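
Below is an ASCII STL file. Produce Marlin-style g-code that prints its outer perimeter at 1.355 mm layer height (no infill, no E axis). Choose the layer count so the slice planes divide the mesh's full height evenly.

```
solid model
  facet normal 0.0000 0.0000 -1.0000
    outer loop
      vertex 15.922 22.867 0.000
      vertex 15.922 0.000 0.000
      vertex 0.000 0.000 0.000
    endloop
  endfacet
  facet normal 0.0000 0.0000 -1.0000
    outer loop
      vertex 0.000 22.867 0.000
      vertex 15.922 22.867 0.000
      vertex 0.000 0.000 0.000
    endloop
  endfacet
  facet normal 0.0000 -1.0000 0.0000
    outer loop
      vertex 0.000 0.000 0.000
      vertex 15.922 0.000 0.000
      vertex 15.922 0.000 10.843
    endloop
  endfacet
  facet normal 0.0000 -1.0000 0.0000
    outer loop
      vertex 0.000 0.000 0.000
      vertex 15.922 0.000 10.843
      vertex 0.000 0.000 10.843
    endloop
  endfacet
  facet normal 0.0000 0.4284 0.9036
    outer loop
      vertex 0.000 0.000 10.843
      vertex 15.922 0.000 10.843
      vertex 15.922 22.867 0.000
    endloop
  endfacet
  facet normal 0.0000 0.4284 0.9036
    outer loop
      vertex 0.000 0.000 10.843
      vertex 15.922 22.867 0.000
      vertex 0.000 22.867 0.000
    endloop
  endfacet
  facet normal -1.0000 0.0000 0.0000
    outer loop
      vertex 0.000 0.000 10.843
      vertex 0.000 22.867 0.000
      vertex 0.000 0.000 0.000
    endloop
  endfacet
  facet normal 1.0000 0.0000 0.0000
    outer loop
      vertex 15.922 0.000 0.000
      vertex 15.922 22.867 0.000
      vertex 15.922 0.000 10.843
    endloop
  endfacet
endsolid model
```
; perimeter-only toolpath
G21 ; units = mm
G90 ; absolute positioning
G28 ; home
; layer 1
G0 Z1.355
G0 X0.000 Y0.000
G1 X15.922 Y0.000
G1 X15.922 Y20.009
G1 X0.000 Y20.009
G1 X0.000 Y0.000
; layer 2
G0 Z2.711
G0 X0.000 Y0.000
G1 X15.922 Y0.000
G1 X15.922 Y17.150
G1 X0.000 Y17.150
G1 X0.000 Y0.000
; layer 3
G0 Z4.066
G0 X0.000 Y0.000
G1 X15.922 Y0.000
G1 X15.922 Y14.292
G1 X0.000 Y14.292
G1 X0.000 Y0.000
; layer 4
G0 Z5.421
G0 X0.000 Y0.000
G1 X15.922 Y0.000
G1 X15.922 Y11.434
G1 X0.000 Y11.434
G1 X0.000 Y0.000
; layer 5
G0 Z6.777
G0 X0.000 Y0.000
G1 X15.922 Y0.000
G1 X15.922 Y8.575
G1 X0.000 Y8.575
G1 X0.000 Y0.000
; layer 6
G0 Z8.132
G0 X0.000 Y0.000
G1 X15.922 Y0.000
G1 X15.922 Y5.717
G1 X0.000 Y5.717
G1 X0.000 Y0.000
; layer 7
G0 Z9.488
G0 X0.000 Y0.000
G1 X15.922 Y0.000
G1 X15.922 Y2.858
G1 X0.000 Y2.858
G1 X0.000 Y0.000
M2 ; end

The solid is a wedge (ramp): 15.9 × 22.9 mm base, rising to 10.8 mm along the y=0 edge and sloping linearly to z=0 at y=22.9. Slicing at Δz = 1.355 mm — 8 equal slices spanning the solid's height, so layer i sits at z = i·h/8 — gives 7 non-empty perimeters. Each is a 4-segment closed polygon; G0 lifts to the layer z and rapids to the start vertex, then G1 traces the edges. The cross-section shrinks linearly with z (the slice at the apex is degenerate and omitted).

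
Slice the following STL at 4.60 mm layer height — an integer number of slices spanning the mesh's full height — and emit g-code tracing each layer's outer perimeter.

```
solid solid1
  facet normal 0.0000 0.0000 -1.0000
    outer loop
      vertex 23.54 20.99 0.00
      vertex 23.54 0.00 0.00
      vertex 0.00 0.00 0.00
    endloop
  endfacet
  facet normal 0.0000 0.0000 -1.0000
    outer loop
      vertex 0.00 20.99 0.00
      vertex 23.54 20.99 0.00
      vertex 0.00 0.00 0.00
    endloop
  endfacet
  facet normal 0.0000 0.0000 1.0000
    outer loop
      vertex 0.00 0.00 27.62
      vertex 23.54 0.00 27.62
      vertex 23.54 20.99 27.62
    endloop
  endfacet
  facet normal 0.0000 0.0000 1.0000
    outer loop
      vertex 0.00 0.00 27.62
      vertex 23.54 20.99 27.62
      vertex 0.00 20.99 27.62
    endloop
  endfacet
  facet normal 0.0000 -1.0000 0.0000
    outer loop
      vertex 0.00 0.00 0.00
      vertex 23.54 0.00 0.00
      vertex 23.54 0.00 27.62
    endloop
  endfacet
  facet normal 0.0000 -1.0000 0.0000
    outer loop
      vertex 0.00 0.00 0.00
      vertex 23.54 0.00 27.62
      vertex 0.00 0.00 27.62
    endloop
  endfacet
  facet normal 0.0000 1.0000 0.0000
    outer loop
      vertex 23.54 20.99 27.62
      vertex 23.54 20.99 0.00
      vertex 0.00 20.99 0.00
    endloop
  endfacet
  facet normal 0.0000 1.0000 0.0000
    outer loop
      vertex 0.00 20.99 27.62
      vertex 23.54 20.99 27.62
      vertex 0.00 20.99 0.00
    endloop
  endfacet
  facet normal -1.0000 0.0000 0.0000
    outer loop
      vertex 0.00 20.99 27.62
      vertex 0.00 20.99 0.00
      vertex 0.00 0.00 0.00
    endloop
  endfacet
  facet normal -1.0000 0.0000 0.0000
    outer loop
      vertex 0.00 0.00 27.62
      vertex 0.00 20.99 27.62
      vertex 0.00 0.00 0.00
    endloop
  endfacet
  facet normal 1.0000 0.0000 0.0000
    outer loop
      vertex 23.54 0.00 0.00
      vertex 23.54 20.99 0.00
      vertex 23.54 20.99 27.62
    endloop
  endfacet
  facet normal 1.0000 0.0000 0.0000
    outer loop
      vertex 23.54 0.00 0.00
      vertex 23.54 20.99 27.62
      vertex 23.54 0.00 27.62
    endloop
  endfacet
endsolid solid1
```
; perimeter-only toolpath
G21 ; units = mm
G90 ; absolute positioning
G28 ; home
; layer 1
G0 Z4.60
G0 X0.00 Y0.00
G1 X23.54 Y0.00
G1 X23.54 Y20.99
G1 X0.00 Y20.99
G1 X0.00 Y0.00
; layer 2
G0 Z9.21
G0 X0.00 Y0.00
G1 X23.54 Y0.00
G1 X23.54 Y20.99
G1 X0.00 Y20.99
G1 X0.00 Y0.00
; layer 3
G0 Z13.81
G0 X0.00 Y0.00
G1 X23.54 Y0.00
G1 X23.54 Y20.99
G1 X0.00 Y20.99
G1 X0.00 Y0.00
; layer 4
G0 Z18.41
G0 X0.00 Y0.00
G1 X23.54 Y0.00
G1 X23.54 Y20.99
G1 X0.00 Y20.99
G1 X0.00 Y0.00
; layer 5
G0 Z23.02
G0 X0.00 Y0.00
G1 X23.54 Y0.00
G1 X23.54 Y20.99
G1 X0.00 Y20.99
G1 X0.00 Y0.00
; layer 6
G0 Z27.62
G0 X0.00 Y0.00
G1 X23.54 Y0.00
G1 X23.54 Y20.99
G1 X0.00 Y20.99
G1 X0.00 Y0.00
M2 ; end

The solid is a rectangular box, roughly 23.5 × 21 mm footprint and 27.6 mm tall. Slicing at Δz = 4.60 mm — 6 equal slices spanning the solid's height, so layer i sits at z = i·h/6 — gives 6 non-empty perimeters. Each is a 4-segment closed polygon; G0 lifts to the layer z and rapids to the start vertex, then G1 traces the edges.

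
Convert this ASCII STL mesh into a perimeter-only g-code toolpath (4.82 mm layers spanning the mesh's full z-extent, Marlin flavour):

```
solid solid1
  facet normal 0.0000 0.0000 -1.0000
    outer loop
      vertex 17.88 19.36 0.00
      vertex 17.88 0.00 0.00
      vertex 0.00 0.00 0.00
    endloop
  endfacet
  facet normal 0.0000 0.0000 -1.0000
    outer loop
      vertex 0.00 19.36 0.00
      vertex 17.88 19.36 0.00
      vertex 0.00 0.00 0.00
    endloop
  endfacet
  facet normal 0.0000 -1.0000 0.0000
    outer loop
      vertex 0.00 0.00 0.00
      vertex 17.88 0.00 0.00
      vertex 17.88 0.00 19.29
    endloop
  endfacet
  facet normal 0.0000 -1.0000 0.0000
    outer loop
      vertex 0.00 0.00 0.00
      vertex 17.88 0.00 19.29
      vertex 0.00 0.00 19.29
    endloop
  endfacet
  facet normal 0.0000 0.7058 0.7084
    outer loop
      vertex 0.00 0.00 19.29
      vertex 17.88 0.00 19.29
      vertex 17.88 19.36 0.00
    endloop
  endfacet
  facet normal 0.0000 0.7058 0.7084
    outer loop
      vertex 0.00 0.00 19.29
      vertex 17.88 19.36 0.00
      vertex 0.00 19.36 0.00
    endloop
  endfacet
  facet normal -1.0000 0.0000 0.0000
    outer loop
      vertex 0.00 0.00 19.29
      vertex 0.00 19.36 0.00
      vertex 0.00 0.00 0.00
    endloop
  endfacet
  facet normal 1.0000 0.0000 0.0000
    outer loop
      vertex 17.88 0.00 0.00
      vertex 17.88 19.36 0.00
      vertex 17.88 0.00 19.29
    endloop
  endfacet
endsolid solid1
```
; perimeter-only toolpath
G21 ; units = mm
G90 ; absolute positioning
G28 ; home
; layer 1
G0 Z4.82
G0 X0.00 Y0.00
G1 X17.88 Y0.00
G1 X17.88 Y14.52
G1 X0.00 Y14.52
G1 X0.00 Y0.00
; layer 2
G0 Z9.64
G0 X0.00 Y0.00
G1 X17.88 Y0.00
G1 X17.88 Y9.68
G1 X0.00 Y9.68
G1 X0.00 Y0.00
; layer 3
G0 Z14.47
G0 X0.00 Y0.00
G1 X17.88 Y0.00
G1 X17.88 Y4.84
G1 X0.00 Y4.84
G1 X0.00 Y0.00
M2 ; end

The solid is a wedge (ramp): 17.9 × 19.4 mm base, rising to 19.3 mm along the y=0 edge and sloping linearly to z=0 at y=19.4. Slicing at Δz = 4.82 mm — 4 equal slices spanning the solid's height, so layer i sits at z = i·h/4 — gives 3 non-empty perimeters. Each is a 4-segment closed polygon; G0 lifts to the layer z and rapids to the start vertex, then G1 traces the edges. The cross-section shrinks linearly with z (the slice at the apex is degenerate and omitted).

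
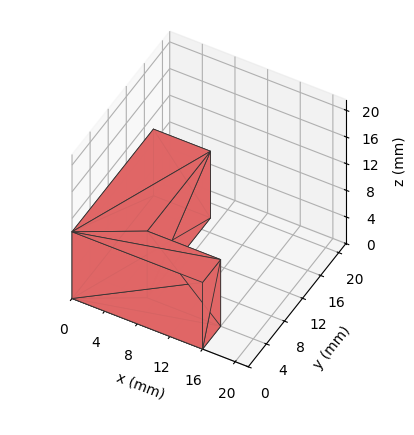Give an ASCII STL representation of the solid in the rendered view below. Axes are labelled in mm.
Reading the render: the shape is an L-shaped prism: outer 16 × 18 mm, arm thicknesses ≈ 4 mm (horizontal) and 7 mm (vertical), extruded 10 mm in z (dimensions read to the nearest mm from the axis ticks). For the STL, each face is triangulated and given an outward normal.

solid part
  facet normal 0.0000 0.0000 -1.0000
    outer loop
      vertex 16.0 4.0 0.0
      vertex 16.0 0.0 0.0
      vertex 0.0 0.0 0.0
    endloop
  endfacet
  facet normal 0.0000 0.0000 -1.0000
    outer loop
      vertex 7.0 4.0 0.0
      vertex 16.0 4.0 0.0
      vertex 0.0 0.0 0.0
    endloop
  endfacet
  facet normal 0.0000 0.0000 -1.0000
    outer loop
      vertex 7.0 18.0 0.0
      vertex 7.0 4.0 0.0
      vertex 0.0 0.0 0.0
    endloop
  endfacet
  facet normal 0.0000 0.0000 -1.0000
    outer loop
      vertex 0.0 18.0 0.0
      vertex 7.0 18.0 0.0
      vertex 0.0 0.0 0.0
    endloop
  endfacet
  facet normal 0.0000 0.0000 1.0000
    outer loop
      vertex 0.0 0.0 10.0
      vertex 16.0 0.0 10.0
      vertex 16.0 4.0 10.0
    endloop
  endfacet
  facet normal 0.0000 0.0000 1.0000
    outer loop
      vertex 0.0 0.0 10.0
      vertex 16.0 4.0 10.0
      vertex 7.0 4.0 10.0
    endloop
  endfacet
  facet normal 0.0000 0.0000 1.0000
    outer loop
      vertex 0.0 0.0 10.0
      vertex 7.0 4.0 10.0
      vertex 7.0 18.0 10.0
    endloop
  endfacet
  facet normal 0.0000 0.0000 1.0000
    outer loop
      vertex 0.0 0.0 10.0
      vertex 7.0 18.0 10.0
      vertex 0.0 18.0 10.0
    endloop
  endfacet
  facet normal 0.0000 -1.0000 0.0000
    outer loop
      vertex 0.0 0.0 0.0
      vertex 16.0 0.0 0.0
      vertex 16.0 0.0 10.0
    endloop
  endfacet
  facet normal 0.0000 -1.0000 0.0000
    outer loop
      vertex 0.0 0.0 0.0
      vertex 16.0 0.0 10.0
      vertex 0.0 0.0 10.0
    endloop
  endfacet
  facet normal 1.0000 0.0000 0.0000
    outer loop
      vertex 16.0 0.0 0.0
      vertex 16.0 4.0 0.0
      vertex 16.0 4.0 10.0
    endloop
  endfacet
  facet normal 1.0000 0.0000 0.0000
    outer loop
      vertex 16.0 0.0 0.0
      vertex 16.0 4.0 10.0
      vertex 16.0 0.0 10.0
    endloop
  endfacet
  facet normal 0.0000 1.0000 0.0000
    outer loop
      vertex 16.0 4.0 0.0
      vertex 7.0 4.0 0.0
      vertex 7.0 4.0 10.0
    endloop
  endfacet
  facet normal 0.0000 1.0000 0.0000
    outer loop
      vertex 16.0 4.0 0.0
      vertex 7.0 4.0 10.0
      vertex 16.0 4.0 10.0
    endloop
  endfacet
  facet normal 1.0000 0.0000 0.0000
    outer loop
      vertex 7.0 4.0 0.0
      vertex 7.0 18.0 0.0
      vertex 7.0 18.0 10.0
    endloop
  endfacet
  facet normal 1.0000 0.0000 0.0000
    outer loop
      vertex 7.0 4.0 0.0
      vertex 7.0 18.0 10.0
      vertex 7.0 4.0 10.0
    endloop
  endfacet
  facet normal 0.0000 1.0000 0.0000
    outer loop
      vertex 7.0 18.0 0.0
      vertex 0.0 18.0 0.0
      vertex 0.0 18.0 10.0
    endloop
  endfacet
  facet normal 0.0000 1.0000 0.0000
    outer loop
      vertex 7.0 18.0 0.0
      vertex 0.0 18.0 10.0
      vertex 7.0 18.0 10.0
    endloop
  endfacet
  facet normal -1.0000 0.0000 0.0000
    outer loop
      vertex 0.0 18.0 0.0
      vertex 0.0 0.0 0.0
      vertex 0.0 0.0 10.0
    endloop
  endfacet
  facet normal -1.0000 0.0000 0.0000
    outer loop
      vertex 0.0 18.0 0.0
      vertex 0.0 0.0 10.0
      vertex 0.0 18.0 10.0
    endloop
  endfacet
endsolid part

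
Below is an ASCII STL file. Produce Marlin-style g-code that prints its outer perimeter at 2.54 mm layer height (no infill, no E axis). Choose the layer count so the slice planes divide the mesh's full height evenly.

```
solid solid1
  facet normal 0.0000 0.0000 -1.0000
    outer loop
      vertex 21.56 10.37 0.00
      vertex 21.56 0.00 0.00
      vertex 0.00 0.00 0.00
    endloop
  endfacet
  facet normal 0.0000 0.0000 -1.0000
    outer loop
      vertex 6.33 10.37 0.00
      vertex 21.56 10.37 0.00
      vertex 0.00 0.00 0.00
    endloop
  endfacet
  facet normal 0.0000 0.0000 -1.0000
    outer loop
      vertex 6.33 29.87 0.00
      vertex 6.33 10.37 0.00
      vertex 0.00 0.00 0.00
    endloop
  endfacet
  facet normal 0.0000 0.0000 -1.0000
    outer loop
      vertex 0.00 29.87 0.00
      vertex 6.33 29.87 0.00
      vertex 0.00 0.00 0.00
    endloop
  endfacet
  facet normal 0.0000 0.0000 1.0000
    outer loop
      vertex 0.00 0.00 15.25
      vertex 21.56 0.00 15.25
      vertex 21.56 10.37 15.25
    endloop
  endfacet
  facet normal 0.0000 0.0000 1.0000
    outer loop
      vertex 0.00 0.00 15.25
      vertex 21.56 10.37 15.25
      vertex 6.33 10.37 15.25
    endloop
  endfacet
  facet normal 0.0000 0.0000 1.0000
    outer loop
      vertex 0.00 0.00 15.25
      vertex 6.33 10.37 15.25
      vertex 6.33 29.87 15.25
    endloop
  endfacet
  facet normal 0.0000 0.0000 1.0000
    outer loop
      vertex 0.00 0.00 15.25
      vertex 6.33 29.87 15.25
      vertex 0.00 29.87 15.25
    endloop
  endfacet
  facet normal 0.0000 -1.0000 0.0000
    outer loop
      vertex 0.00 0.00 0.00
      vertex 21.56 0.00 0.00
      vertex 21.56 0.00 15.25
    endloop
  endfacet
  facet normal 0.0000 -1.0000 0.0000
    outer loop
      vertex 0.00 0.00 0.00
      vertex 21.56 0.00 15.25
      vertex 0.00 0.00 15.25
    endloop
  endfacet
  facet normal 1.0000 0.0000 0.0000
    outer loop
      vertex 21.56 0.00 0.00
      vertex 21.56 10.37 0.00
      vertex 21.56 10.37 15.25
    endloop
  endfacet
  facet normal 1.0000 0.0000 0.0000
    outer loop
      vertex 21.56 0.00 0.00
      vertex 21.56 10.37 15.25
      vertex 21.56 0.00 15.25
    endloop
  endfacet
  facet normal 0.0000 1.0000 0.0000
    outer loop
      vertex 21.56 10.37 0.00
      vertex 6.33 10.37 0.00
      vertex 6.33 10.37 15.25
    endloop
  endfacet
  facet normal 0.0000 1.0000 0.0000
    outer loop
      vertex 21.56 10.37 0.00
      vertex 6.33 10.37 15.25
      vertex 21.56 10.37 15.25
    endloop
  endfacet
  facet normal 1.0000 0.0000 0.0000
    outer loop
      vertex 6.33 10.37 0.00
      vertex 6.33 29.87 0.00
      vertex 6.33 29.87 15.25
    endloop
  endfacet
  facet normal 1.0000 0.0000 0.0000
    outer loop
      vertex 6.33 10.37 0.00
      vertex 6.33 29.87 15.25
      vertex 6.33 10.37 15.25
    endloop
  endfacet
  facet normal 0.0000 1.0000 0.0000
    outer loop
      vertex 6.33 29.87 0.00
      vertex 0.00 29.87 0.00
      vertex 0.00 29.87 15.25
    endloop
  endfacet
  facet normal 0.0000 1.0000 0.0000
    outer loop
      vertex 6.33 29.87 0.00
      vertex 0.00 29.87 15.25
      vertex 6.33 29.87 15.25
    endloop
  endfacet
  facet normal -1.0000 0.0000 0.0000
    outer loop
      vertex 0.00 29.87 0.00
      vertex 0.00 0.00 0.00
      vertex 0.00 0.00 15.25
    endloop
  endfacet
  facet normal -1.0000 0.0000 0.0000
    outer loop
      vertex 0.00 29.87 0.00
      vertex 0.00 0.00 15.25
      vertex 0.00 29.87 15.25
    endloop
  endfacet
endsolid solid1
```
; perimeter-only toolpath
G21 ; units = mm
G90 ; absolute positioning
G28 ; home
; layer 1
G0 Z2.54
G0 X0.00 Y0.00
G1 X21.56 Y0.00
G1 X21.56 Y10.37
G1 X6.33 Y10.37
G1 X6.33 Y29.87
G1 X0.00 Y29.87
G1 X0.00 Y0.00
; layer 2
G0 Z5.08
G0 X0.00 Y0.00
G1 X21.56 Y0.00
G1 X21.56 Y10.37
G1 X6.33 Y10.37
G1 X6.33 Y29.87
G1 X0.00 Y29.87
G1 X0.00 Y0.00
; layer 3
G0 Z7.62
G0 X0.00 Y0.00
G1 X21.56 Y0.00
G1 X21.56 Y10.37
G1 X6.33 Y10.37
G1 X6.33 Y29.87
G1 X0.00 Y29.87
G1 X0.00 Y0.00
; layer 4
G0 Z10.17
G0 X0.00 Y0.00
G1 X21.56 Y0.00
G1 X21.56 Y10.37
G1 X6.33 Y10.37
G1 X6.33 Y29.87
G1 X0.00 Y29.87
G1 X0.00 Y0.00
; layer 5
G0 Z12.71
G0 X0.00 Y0.00
G1 X21.56 Y0.00
G1 X21.56 Y10.37
G1 X6.33 Y10.37
G1 X6.33 Y29.87
G1 X0.00 Y29.87
G1 X0.00 Y0.00
; layer 6
G0 Z15.25
G0 X0.00 Y0.00
G1 X21.56 Y0.00
G1 X21.56 Y10.37
G1 X6.33 Y10.37
G1 X6.33 Y29.87
G1 X0.00 Y29.87
G1 X0.00 Y0.00
M2 ; end

The solid is an L-shaped prism: outer 21.6 × 29.9 mm, arm thicknesses ≈ 10.4 mm (horizontal) and 6.33 mm (vertical), extruded 15.2 mm in z. Slicing at Δz = 2.54 mm — 6 equal slices spanning the solid's height, so layer i sits at z = i·h/6 — gives 6 non-empty perimeters. Each is a 6-segment closed polygon; G0 lifts to the layer z and rapids to the start vertex, then G1 traces the edges.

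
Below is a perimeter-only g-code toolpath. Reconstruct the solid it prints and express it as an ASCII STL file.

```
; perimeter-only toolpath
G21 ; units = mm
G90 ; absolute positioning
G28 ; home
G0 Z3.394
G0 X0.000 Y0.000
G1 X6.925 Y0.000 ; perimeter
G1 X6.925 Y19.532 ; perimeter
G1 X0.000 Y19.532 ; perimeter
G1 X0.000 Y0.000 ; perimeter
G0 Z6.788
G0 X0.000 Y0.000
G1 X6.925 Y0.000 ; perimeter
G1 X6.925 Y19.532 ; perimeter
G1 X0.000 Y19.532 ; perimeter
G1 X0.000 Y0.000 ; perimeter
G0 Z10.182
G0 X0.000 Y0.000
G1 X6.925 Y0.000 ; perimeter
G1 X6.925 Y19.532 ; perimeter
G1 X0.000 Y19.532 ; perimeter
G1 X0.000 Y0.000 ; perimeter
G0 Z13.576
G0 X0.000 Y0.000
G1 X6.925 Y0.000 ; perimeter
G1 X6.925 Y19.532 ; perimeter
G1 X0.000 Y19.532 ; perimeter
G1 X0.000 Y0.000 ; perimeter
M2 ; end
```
solid part
  facet normal 0.0000 0.0000 -1.0000
    outer loop
      vertex 6.925 19.532 0.000
      vertex 6.925 0.000 0.000
      vertex 0.000 0.000 0.000
    endloop
  endfacet
  facet normal 0.0000 0.0000 -1.0000
    outer loop
      vertex 0.000 19.532 0.000
      vertex 6.925 19.532 0.000
      vertex 0.000 0.000 0.000
    endloop
  endfacet
  facet normal 0.0000 0.0000 1.0000
    outer loop
      vertex 0.000 0.000 13.576
      vertex 6.925 0.000 13.576
      vertex 6.925 19.532 13.576
    endloop
  endfacet
  facet normal 0.0000 0.0000 1.0000
    outer loop
      vertex 0.000 0.000 13.576
      vertex 6.925 19.532 13.576
      vertex 0.000 19.532 13.576
    endloop
  endfacet
  facet normal 0.0000 -1.0000 0.0000
    outer loop
      vertex 0.000 0.000 0.000
      vertex 6.925 0.000 0.000
      vertex 6.925 0.000 13.576
    endloop
  endfacet
  facet normal 0.0000 -1.0000 0.0000
    outer loop
      vertex 0.000 0.000 0.000
      vertex 6.925 0.000 13.576
      vertex 0.000 0.000 13.576
    endloop
  endfacet
  facet normal 0.0000 1.0000 0.0000
    outer loop
      vertex 6.925 19.532 13.576
      vertex 6.925 19.532 0.000
      vertex 0.000 19.532 0.000
    endloop
  endfacet
  facet normal 0.0000 1.0000 0.0000
    outer loop
      vertex 0.000 19.532 13.576
      vertex 6.925 19.532 13.576
      vertex 0.000 19.532 0.000
    endloop
  endfacet
  facet normal -1.0000 0.0000 0.0000
    outer loop
      vertex 0.000 19.532 13.576
      vertex 0.000 19.532 0.000
      vertex 0.000 0.000 0.000
    endloop
  endfacet
  facet normal -1.0000 0.0000 0.0000
    outer loop
      vertex 0.000 0.000 13.576
      vertex 0.000 19.532 13.576
      vertex 0.000 0.000 0.000
    endloop
  endfacet
  facet normal 1.0000 0.0000 0.0000
    outer loop
      vertex 6.925 0.000 0.000
      vertex 6.925 19.532 0.000
      vertex 6.925 19.532 13.576
    endloop
  endfacet
  facet normal 1.0000 0.0000 0.0000
    outer loop
      vertex 6.925 0.000 0.000
      vertex 6.925 19.532 13.576
      vertex 6.925 0.000 13.576
    endloop
  endfacet
endsolid part

The G0 Z moves step by Δz≈3.394 mm. Every layer's G1 loop is the same polygon, so the solid is a straight extrusion of it from z=0 to z≈13.6. Closing with flat bottom and top caps and triangulating gives 12 facets — a rectangular box, roughly 6.92 × 19.5 mm footprint and 13.6 mm tall.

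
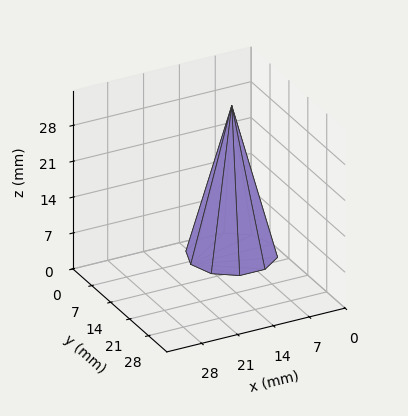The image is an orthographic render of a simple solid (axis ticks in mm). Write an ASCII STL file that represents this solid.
Reading the render: the shape is a regular 10-sided pyramid, base circumscribed radius ≈ 8 mm, apex at z ≈ 29 mm (dimensions read to the nearest mm from the axis ticks). For the STL, each face is triangulated and given an outward normal.

solid part
  facet normal 0.0000 0.0000 -1.0000
    outer loop
      vertex 10.47 15.61 0.00
      vertex 14.47 12.70 0.00
      vertex 16.00 8.00 0.00
    endloop
  endfacet
  facet normal 0.0000 0.0000 -1.0000
    outer loop
      vertex 5.53 15.61 0.00
      vertex 10.47 15.61 0.00
      vertex 16.00 8.00 0.00
    endloop
  endfacet
  facet normal 0.0000 0.0000 -1.0000
    outer loop
      vertex 1.53 12.70 0.00
      vertex 5.53 15.61 0.00
      vertex 16.00 8.00 0.00
    endloop
  endfacet
  facet normal 0.0000 0.0000 -1.0000
    outer loop
      vertex 0.00 8.00 0.00
      vertex 1.53 12.70 0.00
      vertex 16.00 8.00 0.00
    endloop
  endfacet
  facet normal 0.0000 0.0000 -1.0000
    outer loop
      vertex 1.53 3.30 0.00
      vertex 0.00 8.00 0.00
      vertex 16.00 8.00 0.00
    endloop
  endfacet
  facet normal 0.0000 0.0000 -1.0000
    outer loop
      vertex 5.53 0.39 0.00
      vertex 1.53 3.30 0.00
      vertex 16.00 8.00 0.00
    endloop
  endfacet
  facet normal 0.0000 0.0000 -1.0000
    outer loop
      vertex 10.47 0.39 0.00
      vertex 5.53 0.39 0.00
      vertex 16.00 8.00 0.00
    endloop
  endfacet
  facet normal 0.0000 0.0000 -1.0000
    outer loop
      vertex 14.47 3.30 0.00
      vertex 10.47 0.39 0.00
      vertex 16.00 8.00 0.00
    endloop
  endfacet
  facet normal 0.9198 0.2994 0.2537
    outer loop
      vertex 16.00 8.00 0.00
      vertex 14.47 12.70 0.00
      vertex 8.00 8.00 29.00
    endloop
  endfacet
  facet normal 0.5690 0.7822 0.2537
    outer loop
      vertex 14.47 12.70 0.00
      vertex 10.47 15.61 0.00
      vertex 8.00 8.00 29.00
    endloop
  endfacet
  facet normal 0.0000 0.9673 0.2538
    outer loop
      vertex 10.47 15.61 0.00
      vertex 5.53 15.61 0.00
      vertex 8.00 8.00 29.00
    endloop
  endfacet
  facet normal -0.5690 0.7822 0.2537
    outer loop
      vertex 5.53 15.61 0.00
      vertex 1.53 12.70 0.00
      vertex 8.00 8.00 29.00
    endloop
  endfacet
  facet normal -0.9198 0.2994 0.2537
    outer loop
      vertex 1.53 12.70 0.00
      vertex 0.00 8.00 0.00
      vertex 8.00 8.00 29.00
    endloop
  endfacet
  facet normal -0.9198 -0.2994 0.2537
    outer loop
      vertex 0.00 8.00 0.00
      vertex 1.53 3.30 0.00
      vertex 8.00 8.00 29.00
    endloop
  endfacet
  facet normal -0.5690 -0.7822 0.2537
    outer loop
      vertex 1.53 3.30 0.00
      vertex 5.53 0.39 0.00
      vertex 8.00 8.00 29.00
    endloop
  endfacet
  facet normal 0.0000 -0.9673 0.2538
    outer loop
      vertex 5.53 0.39 0.00
      vertex 10.47 0.39 0.00
      vertex 8.00 8.00 29.00
    endloop
  endfacet
  facet normal 0.5690 -0.7822 0.2537
    outer loop
      vertex 10.47 0.39 0.00
      vertex 14.47 3.30 0.00
      vertex 8.00 8.00 29.00
    endloop
  endfacet
  facet normal 0.9198 -0.2994 0.2537
    outer loop
      vertex 14.47 3.30 0.00
      vertex 16.00 8.00 0.00
      vertex 8.00 8.00 29.00
    endloop
  endfacet
endsolid part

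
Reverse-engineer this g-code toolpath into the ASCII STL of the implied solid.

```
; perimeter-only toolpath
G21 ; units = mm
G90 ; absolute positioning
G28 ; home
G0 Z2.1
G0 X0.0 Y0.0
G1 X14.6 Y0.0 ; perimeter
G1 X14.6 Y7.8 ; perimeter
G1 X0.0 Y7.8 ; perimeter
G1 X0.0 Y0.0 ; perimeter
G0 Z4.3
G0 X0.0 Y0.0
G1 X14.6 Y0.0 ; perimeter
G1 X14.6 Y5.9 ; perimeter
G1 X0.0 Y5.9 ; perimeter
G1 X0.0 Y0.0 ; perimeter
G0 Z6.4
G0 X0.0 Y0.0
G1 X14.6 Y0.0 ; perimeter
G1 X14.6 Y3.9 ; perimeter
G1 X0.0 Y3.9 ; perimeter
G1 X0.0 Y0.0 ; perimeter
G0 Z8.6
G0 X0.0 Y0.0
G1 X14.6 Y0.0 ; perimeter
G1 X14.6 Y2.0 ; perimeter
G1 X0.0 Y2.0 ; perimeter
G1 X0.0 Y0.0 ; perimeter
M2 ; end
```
solid part
  facet normal 0.0000 0.0000 -1.0000
    outer loop
      vertex 14.6 9.8 0.0
      vertex 14.6 0.0 0.0
      vertex 0.0 0.0 0.0
    endloop
  endfacet
  facet normal 0.0000 0.0000 -1.0000
    outer loop
      vertex 0.0 9.8 0.0
      vertex 14.6 9.8 0.0
      vertex 0.0 0.0 0.0
    endloop
  endfacet
  facet normal 0.0000 -1.0000 0.0000
    outer loop
      vertex 0.0 0.0 0.0
      vertex 14.6 0.0 0.0
      vertex 14.6 0.0 10.7
    endloop
  endfacet
  facet normal 0.0000 -1.0000 0.0000
    outer loop
      vertex 0.0 0.0 0.0
      vertex 14.6 0.0 10.7
      vertex 0.0 0.0 10.7
    endloop
  endfacet
  facet normal 0.0000 0.7374 0.6754
    outer loop
      vertex 0.0 0.0 10.7
      vertex 14.6 0.0 10.7
      vertex 14.6 9.8 0.0
    endloop
  endfacet
  facet normal 0.0000 0.7374 0.6754
    outer loop
      vertex 0.0 0.0 10.7
      vertex 14.6 9.8 0.0
      vertex 0.0 9.8 0.0
    endloop
  endfacet
  facet normal -1.0000 0.0000 0.0000
    outer loop
      vertex 0.0 0.0 10.7
      vertex 0.0 9.8 0.0
      vertex 0.0 0.0 0.0
    endloop
  endfacet
  facet normal 1.0000 0.0000 0.0000
    outer loop
      vertex 14.6 0.0 0.0
      vertex 14.6 9.8 0.0
      vertex 14.6 0.0 10.7
    endloop
  endfacet
endsolid part

The G0 Z moves step by Δz≈2.1 mm. The G1 loops shrink linearly with z, so the solid tapers from its base footprint up to z≈10.7. Closing with a flat bottom cap and the tapered top and triangulating gives 8 facets — a wedge (ramp): 14.6 × 9.8 mm base, rising to 10.7 mm along the y=0 edge and sloping linearly to z=0 at y=9.8.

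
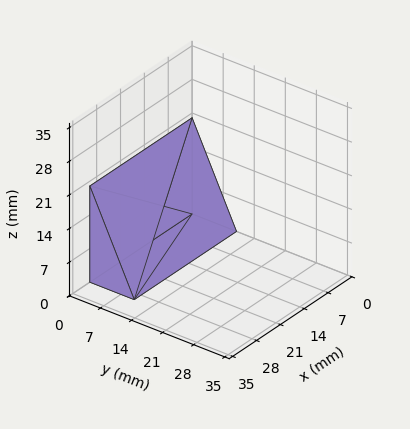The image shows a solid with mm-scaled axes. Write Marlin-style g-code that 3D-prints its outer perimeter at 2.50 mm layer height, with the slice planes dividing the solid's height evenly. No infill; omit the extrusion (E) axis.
Reading the render: the shape is a wedge (ramp): 30 × 10 mm base, rising to 20 mm along the y=0 edge and sloping linearly to z=0 at y=10 (dimensions read to the nearest mm from the axis ticks). For the g-code, the solid's height is divided into equal slices at the stated Δz and each level perimeter traced with G1 moves after a G0 lift.

; perimeter-only toolpath
G21 ; units = mm
G90 ; absolute positioning
G28 ; home
; layer 1
G0 Z2.50
G0 X0.00 Y0.00
G1 X30.00 Y0.00
G1 X30.00 Y8.75
G1 X0.00 Y8.75
G1 X0.00 Y0.00
; layer 2
G0 Z5.00
G0 X0.00 Y0.00
G1 X30.00 Y0.00
G1 X30.00 Y7.50
G1 X0.00 Y7.50
G1 X0.00 Y0.00
; layer 3
G0 Z7.50
G0 X0.00 Y0.00
G1 X30.00 Y0.00
G1 X30.00 Y6.25
G1 X0.00 Y6.25
G1 X0.00 Y0.00
; layer 4
G0 Z10.00
G0 X0.00 Y0.00
G1 X30.00 Y0.00
G1 X30.00 Y5.00
G1 X0.00 Y5.00
G1 X0.00 Y0.00
; layer 5
G0 Z12.50
G0 X0.00 Y0.00
G1 X30.00 Y0.00
G1 X30.00 Y3.75
G1 X0.00 Y3.75
G1 X0.00 Y0.00
; layer 6
G0 Z15.00
G0 X0.00 Y0.00
G1 X30.00 Y0.00
G1 X30.00 Y2.50
G1 X0.00 Y2.50
G1 X0.00 Y0.00
; layer 7
G0 Z17.50
G0 X0.00 Y0.00
G1 X30.00 Y0.00
G1 X30.00 Y1.25
G1 X0.00 Y1.25
G1 X0.00 Y0.00
M2 ; end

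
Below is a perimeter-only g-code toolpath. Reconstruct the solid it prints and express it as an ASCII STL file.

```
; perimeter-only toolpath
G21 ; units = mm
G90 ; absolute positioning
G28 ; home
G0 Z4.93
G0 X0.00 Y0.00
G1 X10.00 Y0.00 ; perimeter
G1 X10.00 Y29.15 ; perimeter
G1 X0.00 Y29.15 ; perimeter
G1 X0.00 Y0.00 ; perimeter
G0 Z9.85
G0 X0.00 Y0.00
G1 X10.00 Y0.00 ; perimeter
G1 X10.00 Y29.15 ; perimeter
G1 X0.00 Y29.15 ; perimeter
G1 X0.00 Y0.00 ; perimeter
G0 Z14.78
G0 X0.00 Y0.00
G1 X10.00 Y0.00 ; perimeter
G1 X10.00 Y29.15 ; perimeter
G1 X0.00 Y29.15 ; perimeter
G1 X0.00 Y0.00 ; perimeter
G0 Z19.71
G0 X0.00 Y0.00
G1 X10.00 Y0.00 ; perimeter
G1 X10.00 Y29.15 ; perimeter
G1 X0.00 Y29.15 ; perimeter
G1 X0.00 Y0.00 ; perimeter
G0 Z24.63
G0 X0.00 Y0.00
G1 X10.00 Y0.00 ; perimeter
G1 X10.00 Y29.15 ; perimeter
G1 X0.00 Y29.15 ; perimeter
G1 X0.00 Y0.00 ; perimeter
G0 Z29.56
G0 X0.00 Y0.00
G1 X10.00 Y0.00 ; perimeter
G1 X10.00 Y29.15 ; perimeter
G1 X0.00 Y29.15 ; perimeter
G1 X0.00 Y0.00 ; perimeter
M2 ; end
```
solid part
  facet normal 0.0000 0.0000 -1.0000
    outer loop
      vertex 10.00 29.15 0.00
      vertex 10.00 0.00 0.00
      vertex 0.00 0.00 0.00
    endloop
  endfacet
  facet normal 0.0000 0.0000 -1.0000
    outer loop
      vertex 0.00 29.15 0.00
      vertex 10.00 29.15 0.00
      vertex 0.00 0.00 0.00
    endloop
  endfacet
  facet normal 0.0000 0.0000 1.0000
    outer loop
      vertex 0.00 0.00 29.56
      vertex 10.00 0.00 29.56
      vertex 10.00 29.15 29.56
    endloop
  endfacet
  facet normal 0.0000 0.0000 1.0000
    outer loop
      vertex 0.00 0.00 29.56
      vertex 10.00 29.15 29.56
      vertex 0.00 29.15 29.56
    endloop
  endfacet
  facet normal 0.0000 -1.0000 0.0000
    outer loop
      vertex 0.00 0.00 0.00
      vertex 10.00 0.00 0.00
      vertex 10.00 0.00 29.56
    endloop
  endfacet
  facet normal 0.0000 -1.0000 0.0000
    outer loop
      vertex 0.00 0.00 0.00
      vertex 10.00 0.00 29.56
      vertex 0.00 0.00 29.56
    endloop
  endfacet
  facet normal 0.0000 1.0000 0.0000
    outer loop
      vertex 10.00 29.15 29.56
      vertex 10.00 29.15 0.00
      vertex 0.00 29.15 0.00
    endloop
  endfacet
  facet normal 0.0000 1.0000 0.0000
    outer loop
      vertex 0.00 29.15 29.56
      vertex 10.00 29.15 29.56
      vertex 0.00 29.15 0.00
    endloop
  endfacet
  facet normal -1.0000 0.0000 0.0000
    outer loop
      vertex 0.00 29.15 29.56
      vertex 0.00 29.15 0.00
      vertex 0.00 0.00 0.00
    endloop
  endfacet
  facet normal -1.0000 0.0000 0.0000
    outer loop
      vertex 0.00 0.00 29.56
      vertex 0.00 29.15 29.56
      vertex 0.00 0.00 0.00
    endloop
  endfacet
  facet normal 1.0000 0.0000 0.0000
    outer loop
      vertex 10.00 0.00 0.00
      vertex 10.00 29.15 0.00
      vertex 10.00 29.15 29.56
    endloop
  endfacet
  facet normal 1.0000 0.0000 0.0000
    outer loop
      vertex 10.00 0.00 0.00
      vertex 10.00 29.15 29.56
      vertex 10.00 0.00 29.56
    endloop
  endfacet
endsolid part

The G0 Z moves step by Δz≈4.93 mm. Every layer's G1 loop is the same polygon, so the solid is a straight extrusion of it from z=0 to z≈29.6. Closing with flat bottom and top caps and triangulating gives 12 facets — a rectangular box, roughly 10 × 29.1 mm footprint and 29.6 mm tall.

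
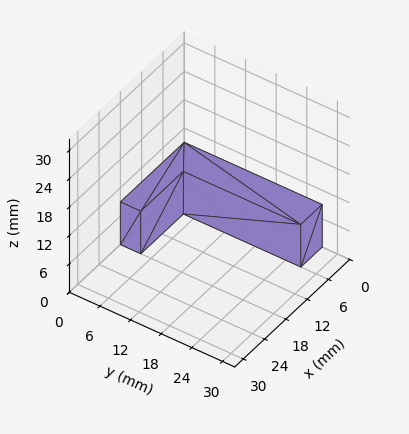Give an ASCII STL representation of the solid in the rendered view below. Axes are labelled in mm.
Reading the render: the shape is an L-shaped prism: outer 18 × 27 mm, arm thicknesses ≈ 4 mm (horizontal) and 6 mm (vertical), extruded 9 mm in z (dimensions read to the nearest mm from the axis ticks). For the STL, each face is triangulated and given an outward normal.

solid part
  facet normal 0.0000 0.0000 -1.0000
    outer loop
      vertex 18.000 4.000 0.000
      vertex 18.000 0.000 0.000
      vertex 0.000 0.000 0.000
    endloop
  endfacet
  facet normal 0.0000 0.0000 -1.0000
    outer loop
      vertex 6.000 4.000 0.000
      vertex 18.000 4.000 0.000
      vertex 0.000 0.000 0.000
    endloop
  endfacet
  facet normal 0.0000 0.0000 -1.0000
    outer loop
      vertex 6.000 27.000 0.000
      vertex 6.000 4.000 0.000
      vertex 0.000 0.000 0.000
    endloop
  endfacet
  facet normal 0.0000 0.0000 -1.0000
    outer loop
      vertex 0.000 27.000 0.000
      vertex 6.000 27.000 0.000
      vertex 0.000 0.000 0.000
    endloop
  endfacet
  facet normal 0.0000 0.0000 1.0000
    outer loop
      vertex 0.000 0.000 9.000
      vertex 18.000 0.000 9.000
      vertex 18.000 4.000 9.000
    endloop
  endfacet
  facet normal 0.0000 0.0000 1.0000
    outer loop
      vertex 0.000 0.000 9.000
      vertex 18.000 4.000 9.000
      vertex 6.000 4.000 9.000
    endloop
  endfacet
  facet normal 0.0000 0.0000 1.0000
    outer loop
      vertex 0.000 0.000 9.000
      vertex 6.000 4.000 9.000
      vertex 6.000 27.000 9.000
    endloop
  endfacet
  facet normal 0.0000 0.0000 1.0000
    outer loop
      vertex 0.000 0.000 9.000
      vertex 6.000 27.000 9.000
      vertex 0.000 27.000 9.000
    endloop
  endfacet
  facet normal 0.0000 -1.0000 0.0000
    outer loop
      vertex 0.000 0.000 0.000
      vertex 18.000 0.000 0.000
      vertex 18.000 0.000 9.000
    endloop
  endfacet
  facet normal 0.0000 -1.0000 0.0000
    outer loop
      vertex 0.000 0.000 0.000
      vertex 18.000 0.000 9.000
      vertex 0.000 0.000 9.000
    endloop
  endfacet
  facet normal 1.0000 0.0000 0.0000
    outer loop
      vertex 18.000 0.000 0.000
      vertex 18.000 4.000 0.000
      vertex 18.000 4.000 9.000
    endloop
  endfacet
  facet normal 1.0000 0.0000 0.0000
    outer loop
      vertex 18.000 0.000 0.000
      vertex 18.000 4.000 9.000
      vertex 18.000 0.000 9.000
    endloop
  endfacet
  facet normal 0.0000 1.0000 0.0000
    outer loop
      vertex 18.000 4.000 0.000
      vertex 6.000 4.000 0.000
      vertex 6.000 4.000 9.000
    endloop
  endfacet
  facet normal 0.0000 1.0000 0.0000
    outer loop
      vertex 18.000 4.000 0.000
      vertex 6.000 4.000 9.000
      vertex 18.000 4.000 9.000
    endloop
  endfacet
  facet normal 1.0000 0.0000 0.0000
    outer loop
      vertex 6.000 4.000 0.000
      vertex 6.000 27.000 0.000
      vertex 6.000 27.000 9.000
    endloop
  endfacet
  facet normal 1.0000 0.0000 0.0000
    outer loop
      vertex 6.000 4.000 0.000
      vertex 6.000 27.000 9.000
      vertex 6.000 4.000 9.000
    endloop
  endfacet
  facet normal 0.0000 1.0000 0.0000
    outer loop
      vertex 6.000 27.000 0.000
      vertex 0.000 27.000 0.000
      vertex 0.000 27.000 9.000
    endloop
  endfacet
  facet normal 0.0000 1.0000 0.0000
    outer loop
      vertex 6.000 27.000 0.000
      vertex 0.000 27.000 9.000
      vertex 6.000 27.000 9.000
    endloop
  endfacet
  facet normal -1.0000 0.0000 0.0000
    outer loop
      vertex 0.000 27.000 0.000
      vertex 0.000 0.000 0.000
      vertex 0.000 0.000 9.000
    endloop
  endfacet
  facet normal -1.0000 0.0000 0.0000
    outer loop
      vertex 0.000 27.000 0.000
      vertex 0.000 0.000 9.000
      vertex 0.000 27.000 9.000
    endloop
  endfacet
endsolid part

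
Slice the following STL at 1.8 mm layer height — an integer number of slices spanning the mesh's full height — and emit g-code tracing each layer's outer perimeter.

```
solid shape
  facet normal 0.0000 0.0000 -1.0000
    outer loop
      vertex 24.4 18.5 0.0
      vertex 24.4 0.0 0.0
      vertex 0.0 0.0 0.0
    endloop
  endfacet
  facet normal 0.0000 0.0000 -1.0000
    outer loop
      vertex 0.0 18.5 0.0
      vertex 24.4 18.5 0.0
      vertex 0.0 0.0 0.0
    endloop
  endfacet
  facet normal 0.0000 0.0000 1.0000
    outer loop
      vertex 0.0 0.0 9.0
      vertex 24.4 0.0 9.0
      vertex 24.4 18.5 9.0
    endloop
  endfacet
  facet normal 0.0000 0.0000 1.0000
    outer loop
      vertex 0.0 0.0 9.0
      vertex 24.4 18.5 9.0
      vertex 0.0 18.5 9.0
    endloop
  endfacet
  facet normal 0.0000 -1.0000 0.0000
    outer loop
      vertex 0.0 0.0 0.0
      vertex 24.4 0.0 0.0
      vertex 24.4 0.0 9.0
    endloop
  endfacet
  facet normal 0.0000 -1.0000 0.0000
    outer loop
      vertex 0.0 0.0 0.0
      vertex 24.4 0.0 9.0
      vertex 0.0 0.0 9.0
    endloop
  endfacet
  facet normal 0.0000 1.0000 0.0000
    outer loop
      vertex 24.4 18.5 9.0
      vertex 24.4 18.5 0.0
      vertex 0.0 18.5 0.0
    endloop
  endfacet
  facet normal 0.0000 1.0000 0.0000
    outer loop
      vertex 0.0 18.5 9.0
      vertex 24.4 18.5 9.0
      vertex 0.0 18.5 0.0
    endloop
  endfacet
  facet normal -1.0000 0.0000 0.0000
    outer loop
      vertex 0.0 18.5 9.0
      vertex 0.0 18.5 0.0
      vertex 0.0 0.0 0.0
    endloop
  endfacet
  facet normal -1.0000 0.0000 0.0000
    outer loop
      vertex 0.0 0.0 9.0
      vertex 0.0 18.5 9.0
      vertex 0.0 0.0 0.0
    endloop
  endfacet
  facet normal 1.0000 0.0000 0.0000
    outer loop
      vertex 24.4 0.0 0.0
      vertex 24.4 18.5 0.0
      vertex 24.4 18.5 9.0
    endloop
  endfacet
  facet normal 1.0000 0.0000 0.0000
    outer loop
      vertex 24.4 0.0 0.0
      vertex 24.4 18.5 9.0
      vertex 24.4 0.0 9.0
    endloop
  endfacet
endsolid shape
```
; perimeter-only toolpath
G21 ; units = mm
G90 ; absolute positioning
G28 ; home
; layer 1
G0 Z1.8
G0 X0.0 Y0.0
G1 X24.4 Y0.0
G1 X24.4 Y18.5
G1 X0.0 Y18.5
G1 X0.0 Y0.0
; layer 2
G0 Z3.6
G0 X0.0 Y0.0
G1 X24.4 Y0.0
G1 X24.4 Y18.5
G1 X0.0 Y18.5
G1 X0.0 Y0.0
; layer 3
G0 Z5.4
G0 X0.0 Y0.0
G1 X24.4 Y0.0
G1 X24.4 Y18.5
G1 X0.0 Y18.5
G1 X0.0 Y0.0
; layer 4
G0 Z7.2
G0 X0.0 Y0.0
G1 X24.4 Y0.0
G1 X24.4 Y18.5
G1 X0.0 Y18.5
G1 X0.0 Y0.0
; layer 5
G0 Z9.0
G0 X0.0 Y0.0
G1 X24.4 Y0.0
G1 X24.4 Y18.5
G1 X0.0 Y18.5
G1 X0.0 Y0.0
M2 ; end

The solid is a rectangular box, roughly 24.4 × 18.5 mm footprint and 9 mm tall. Slicing at Δz = 1.8 mm — 5 equal slices spanning the solid's height, so layer i sits at z = i·h/5 — gives 5 non-empty perimeters. Each is a 4-segment closed polygon; G0 lifts to the layer z and rapids to the start vertex, then G1 traces the edges.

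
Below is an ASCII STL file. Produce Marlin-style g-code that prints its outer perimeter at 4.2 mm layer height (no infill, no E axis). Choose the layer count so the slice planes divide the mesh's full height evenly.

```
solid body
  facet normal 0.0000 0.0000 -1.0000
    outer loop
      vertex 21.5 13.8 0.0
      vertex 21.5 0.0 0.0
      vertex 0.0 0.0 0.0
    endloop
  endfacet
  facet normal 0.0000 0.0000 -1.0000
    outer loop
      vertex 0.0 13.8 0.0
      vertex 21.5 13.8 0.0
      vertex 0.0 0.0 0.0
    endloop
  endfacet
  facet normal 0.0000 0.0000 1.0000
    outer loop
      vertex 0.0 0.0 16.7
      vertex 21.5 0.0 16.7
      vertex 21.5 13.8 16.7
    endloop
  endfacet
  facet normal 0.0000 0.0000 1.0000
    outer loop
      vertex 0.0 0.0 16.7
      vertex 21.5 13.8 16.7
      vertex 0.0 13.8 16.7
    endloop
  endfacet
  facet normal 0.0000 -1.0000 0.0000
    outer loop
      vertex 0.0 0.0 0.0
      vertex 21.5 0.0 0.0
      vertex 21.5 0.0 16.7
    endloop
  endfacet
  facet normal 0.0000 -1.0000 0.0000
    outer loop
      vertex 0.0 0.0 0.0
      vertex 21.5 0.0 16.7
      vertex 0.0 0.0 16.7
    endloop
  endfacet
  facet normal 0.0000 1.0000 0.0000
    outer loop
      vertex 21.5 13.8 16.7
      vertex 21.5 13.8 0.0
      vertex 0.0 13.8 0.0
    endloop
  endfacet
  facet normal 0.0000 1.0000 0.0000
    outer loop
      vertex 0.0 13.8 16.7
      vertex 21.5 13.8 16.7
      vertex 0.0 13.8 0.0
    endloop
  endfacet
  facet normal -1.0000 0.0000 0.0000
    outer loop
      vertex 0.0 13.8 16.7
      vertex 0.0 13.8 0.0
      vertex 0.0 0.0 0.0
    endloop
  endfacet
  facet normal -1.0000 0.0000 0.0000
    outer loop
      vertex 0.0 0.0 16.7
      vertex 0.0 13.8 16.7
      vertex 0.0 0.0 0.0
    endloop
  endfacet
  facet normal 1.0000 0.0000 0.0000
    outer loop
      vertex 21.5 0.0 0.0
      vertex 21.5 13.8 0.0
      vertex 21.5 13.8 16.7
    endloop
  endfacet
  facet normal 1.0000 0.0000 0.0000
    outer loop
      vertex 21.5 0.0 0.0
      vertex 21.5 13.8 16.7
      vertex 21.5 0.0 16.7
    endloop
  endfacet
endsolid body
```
; perimeter-only toolpath
G21 ; units = mm
G90 ; absolute positioning
G28 ; home
; layer 1
G0 Z4.2
G0 X0.0 Y0.0
G1 X21.5 Y0.0
G1 X21.5 Y13.8
G1 X0.0 Y13.8
G1 X0.0 Y0.0
; layer 2
G0 Z8.3
G0 X0.0 Y0.0
G1 X21.5 Y0.0
G1 X21.5 Y13.8
G1 X0.0 Y13.8
G1 X0.0 Y0.0
; layer 3
G0 Z12.5
G0 X0.0 Y0.0
G1 X21.5 Y0.0
G1 X21.5 Y13.8
G1 X0.0 Y13.8
G1 X0.0 Y0.0
; layer 4
G0 Z16.7
G0 X0.0 Y0.0
G1 X21.5 Y0.0
G1 X21.5 Y13.8
G1 X0.0 Y13.8
G1 X0.0 Y0.0
M2 ; end

The solid is a rectangular box, roughly 21.5 × 13.8 mm footprint and 16.7 mm tall. Slicing at Δz = 4.2 mm — 4 equal slices spanning the solid's height, so layer i sits at z = i·h/4 — gives 4 non-empty perimeters. Each is a 4-segment closed polygon; G0 lifts to the layer z and rapids to the start vertex, then G1 traces the edges.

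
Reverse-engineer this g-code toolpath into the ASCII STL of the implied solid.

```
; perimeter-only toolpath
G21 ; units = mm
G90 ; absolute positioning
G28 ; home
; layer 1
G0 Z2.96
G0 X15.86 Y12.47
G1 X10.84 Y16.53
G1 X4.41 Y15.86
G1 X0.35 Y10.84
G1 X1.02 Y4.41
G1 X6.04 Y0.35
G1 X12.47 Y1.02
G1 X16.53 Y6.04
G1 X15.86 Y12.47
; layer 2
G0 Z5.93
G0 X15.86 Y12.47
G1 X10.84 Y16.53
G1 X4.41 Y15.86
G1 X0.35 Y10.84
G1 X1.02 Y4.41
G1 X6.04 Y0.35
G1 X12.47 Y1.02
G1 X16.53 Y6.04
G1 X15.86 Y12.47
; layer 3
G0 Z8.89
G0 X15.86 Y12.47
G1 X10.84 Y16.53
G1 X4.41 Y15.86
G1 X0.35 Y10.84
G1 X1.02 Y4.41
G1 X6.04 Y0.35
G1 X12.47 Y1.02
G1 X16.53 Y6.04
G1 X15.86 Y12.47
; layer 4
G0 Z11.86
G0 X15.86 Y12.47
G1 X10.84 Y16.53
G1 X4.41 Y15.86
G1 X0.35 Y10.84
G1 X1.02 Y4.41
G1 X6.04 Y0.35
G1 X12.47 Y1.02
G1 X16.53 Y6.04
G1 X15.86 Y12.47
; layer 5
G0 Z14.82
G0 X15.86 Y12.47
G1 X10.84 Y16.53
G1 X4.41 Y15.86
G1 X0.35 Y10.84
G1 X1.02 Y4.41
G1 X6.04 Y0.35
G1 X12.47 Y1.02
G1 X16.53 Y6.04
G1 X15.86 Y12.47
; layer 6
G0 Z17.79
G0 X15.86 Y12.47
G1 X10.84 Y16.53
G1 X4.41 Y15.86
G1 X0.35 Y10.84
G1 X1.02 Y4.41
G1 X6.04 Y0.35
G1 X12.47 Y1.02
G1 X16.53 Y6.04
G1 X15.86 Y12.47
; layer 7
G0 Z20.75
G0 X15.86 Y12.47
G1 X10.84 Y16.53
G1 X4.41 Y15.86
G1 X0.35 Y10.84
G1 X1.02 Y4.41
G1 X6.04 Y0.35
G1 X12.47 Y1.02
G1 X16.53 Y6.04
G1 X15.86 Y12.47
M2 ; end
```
solid part
  facet normal 0.0000 0.0000 -1.0000
    outer loop
      vertex 4.41 15.86 0.00
      vertex 10.84 16.53 0.00
      vertex 15.86 12.47 0.00
    endloop
  endfacet
  facet normal 0.0000 0.0000 -1.0000
    outer loop
      vertex 0.35 10.84 0.00
      vertex 4.41 15.86 0.00
      vertex 15.86 12.47 0.00
    endloop
  endfacet
  facet normal 0.0000 0.0000 -1.0000
    outer loop
      vertex 1.02 4.41 0.00
      vertex 0.35 10.84 0.00
      vertex 15.86 12.47 0.00
    endloop
  endfacet
  facet normal 0.0000 0.0000 -1.0000
    outer loop
      vertex 6.04 0.35 0.00
      vertex 1.02 4.41 0.00
      vertex 15.86 12.47 0.00
    endloop
  endfacet
  facet normal 0.0000 0.0000 -1.0000
    outer loop
      vertex 12.47 1.02 0.00
      vertex 6.04 0.35 0.00
      vertex 15.86 12.47 0.00
    endloop
  endfacet
  facet normal 0.0000 0.0000 -1.0000
    outer loop
      vertex 16.53 6.04 0.00
      vertex 12.47 1.02 0.00
      vertex 15.86 12.47 0.00
    endloop
  endfacet
  facet normal 0.0000 0.0000 1.0000
    outer loop
      vertex 15.86 12.47 20.75
      vertex 10.84 16.53 20.75
      vertex 4.41 15.86 20.75
    endloop
  endfacet
  facet normal 0.0000 0.0000 1.0000
    outer loop
      vertex 15.86 12.47 20.75
      vertex 4.41 15.86 20.75
      vertex 0.35 10.84 20.75
    endloop
  endfacet
  facet normal 0.0000 0.0000 1.0000
    outer loop
      vertex 15.86 12.47 20.75
      vertex 0.35 10.84 20.75
      vertex 1.02 4.41 20.75
    endloop
  endfacet
  facet normal 0.0000 0.0000 1.0000
    outer loop
      vertex 15.86 12.47 20.75
      vertex 1.02 4.41 20.75
      vertex 6.04 0.35 20.75
    endloop
  endfacet
  facet normal 0.0000 0.0000 1.0000
    outer loop
      vertex 15.86 12.47 20.75
      vertex 6.04 0.35 20.75
      vertex 12.47 1.02 20.75
    endloop
  endfacet
  facet normal 0.0000 0.0000 1.0000
    outer loop
      vertex 15.86 12.47 20.75
      vertex 12.47 1.02 20.75
      vertex 16.53 6.04 20.75
    endloop
  endfacet
  facet normal 0.6288 0.7775 0.0000
    outer loop
      vertex 15.86 12.47 0.00
      vertex 10.84 16.53 0.00
      vertex 10.84 16.53 20.75
    endloop
  endfacet
  facet normal 0.6288 0.7775 0.0000
    outer loop
      vertex 15.86 12.47 0.00
      vertex 10.84 16.53 20.75
      vertex 15.86 12.47 20.75
    endloop
  endfacet
  facet normal -0.1036 0.9946 0.0000
    outer loop
      vertex 10.84 16.53 0.00
      vertex 4.41 15.86 0.00
      vertex 4.41 15.86 20.75
    endloop
  endfacet
  facet normal -0.1036 0.9946 0.0000
    outer loop
      vertex 10.84 16.53 0.00
      vertex 4.41 15.86 20.75
      vertex 10.84 16.53 20.75
    endloop
  endfacet
  facet normal -0.7775 0.6288 0.0000
    outer loop
      vertex 4.41 15.86 0.00
      vertex 0.35 10.84 0.00
      vertex 0.35 10.84 20.75
    endloop
  endfacet
  facet normal -0.7775 0.6288 0.0000
    outer loop
      vertex 4.41 15.86 0.00
      vertex 0.35 10.84 20.75
      vertex 4.41 15.86 20.75
    endloop
  endfacet
  facet normal -0.9946 -0.1036 0.0000
    outer loop
      vertex 0.35 10.84 0.00
      vertex 1.02 4.41 0.00
      vertex 1.02 4.41 20.75
    endloop
  endfacet
  facet normal -0.9946 -0.1036 0.0000
    outer loop
      vertex 0.35 10.84 0.00
      vertex 1.02 4.41 20.75
      vertex 0.35 10.84 20.75
    endloop
  endfacet
  facet normal -0.6288 -0.7775 0.0000
    outer loop
      vertex 1.02 4.41 0.00
      vertex 6.04 0.35 0.00
      vertex 6.04 0.35 20.75
    endloop
  endfacet
  facet normal -0.6288 -0.7775 0.0000
    outer loop
      vertex 1.02 4.41 0.00
      vertex 6.04 0.35 20.75
      vertex 1.02 4.41 20.75
    endloop
  endfacet
  facet normal 0.1036 -0.9946 0.0000
    outer loop
      vertex 6.04 0.35 0.00
      vertex 12.47 1.02 0.00
      vertex 12.47 1.02 20.75
    endloop
  endfacet
  facet normal 0.1036 -0.9946 0.0000
    outer loop
      vertex 6.04 0.35 0.00
      vertex 12.47 1.02 20.75
      vertex 6.04 0.35 20.75
    endloop
  endfacet
  facet normal 0.7775 -0.6288 0.0000
    outer loop
      vertex 12.47 1.02 0.00
      vertex 16.53 6.04 0.00
      vertex 16.53 6.04 20.75
    endloop
  endfacet
  facet normal 0.7775 -0.6288 0.0000
    outer loop
      vertex 12.47 1.02 0.00
      vertex 16.53 6.04 20.75
      vertex 12.47 1.02 20.75
    endloop
  endfacet
  facet normal 0.9946 0.1036 0.0000
    outer loop
      vertex 16.53 6.04 0.00
      vertex 15.86 12.47 0.00
      vertex 15.86 12.47 20.75
    endloop
  endfacet
  facet normal 0.9946 0.1036 0.0000
    outer loop
      vertex 16.53 6.04 0.00
      vertex 15.86 12.47 20.75
      vertex 16.53 6.04 20.75
    endloop
  endfacet
endsolid part

The G0 Z moves step by Δz≈2.96 mm. Every layer's G1 loop is the same polygon, so the solid is a straight extrusion of it from z=0 to z≈20.8. Closing with flat bottom and top caps and triangulating gives 28 facets — a regular 8-sided prism (a cylinder approximated with 8 flat sides), circumscribed radius ≈ 8.44 mm, height ≈ 20.8 mm.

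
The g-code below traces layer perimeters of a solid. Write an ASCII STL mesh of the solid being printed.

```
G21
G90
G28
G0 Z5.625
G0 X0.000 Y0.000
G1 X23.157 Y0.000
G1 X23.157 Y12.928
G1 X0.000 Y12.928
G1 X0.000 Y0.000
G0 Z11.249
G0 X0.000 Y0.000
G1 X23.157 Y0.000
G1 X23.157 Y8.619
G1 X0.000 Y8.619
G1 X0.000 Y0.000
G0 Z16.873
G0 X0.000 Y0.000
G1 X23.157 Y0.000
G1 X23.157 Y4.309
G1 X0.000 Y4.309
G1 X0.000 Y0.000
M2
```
solid part
  facet normal 0.0000 0.0000 -1.0000
    outer loop
      vertex 23.157 17.238 0.000
      vertex 23.157 0.000 0.000
      vertex 0.000 0.000 0.000
    endloop
  endfacet
  facet normal 0.0000 0.0000 -1.0000
    outer loop
      vertex 0.000 17.238 0.000
      vertex 23.157 17.238 0.000
      vertex 0.000 0.000 0.000
    endloop
  endfacet
  facet normal 0.0000 -1.0000 0.0000
    outer loop
      vertex 0.000 0.000 0.000
      vertex 23.157 0.000 0.000
      vertex 23.157 0.000 22.498
    endloop
  endfacet
  facet normal 0.0000 -1.0000 0.0000
    outer loop
      vertex 0.000 0.000 0.000
      vertex 23.157 0.000 22.498
      vertex 0.000 0.000 22.498
    endloop
  endfacet
  facet normal 0.0000 0.7938 0.6082
    outer loop
      vertex 0.000 0.000 22.498
      vertex 23.157 0.000 22.498
      vertex 23.157 17.238 0.000
    endloop
  endfacet
  facet normal 0.0000 0.7938 0.6082
    outer loop
      vertex 0.000 0.000 22.498
      vertex 23.157 17.238 0.000
      vertex 0.000 17.238 0.000
    endloop
  endfacet
  facet normal -1.0000 0.0000 0.0000
    outer loop
      vertex 0.000 0.000 22.498
      vertex 0.000 17.238 0.000
      vertex 0.000 0.000 0.000
    endloop
  endfacet
  facet normal 1.0000 0.0000 0.0000
    outer loop
      vertex 23.157 0.000 0.000
      vertex 23.157 17.238 0.000
      vertex 23.157 0.000 22.498
    endloop
  endfacet
endsolid part

The G0 Z moves step by Δz≈5.625 mm. The G1 loops shrink linearly with z, so the solid tapers from its base footprint up to z≈22.5. Closing with a flat bottom cap and the tapered top and triangulating gives 8 facets — a wedge (ramp): 23.2 × 17.2 mm base, rising to 22.5 mm along the y=0 edge and sloping linearly to z=0 at y=17.2.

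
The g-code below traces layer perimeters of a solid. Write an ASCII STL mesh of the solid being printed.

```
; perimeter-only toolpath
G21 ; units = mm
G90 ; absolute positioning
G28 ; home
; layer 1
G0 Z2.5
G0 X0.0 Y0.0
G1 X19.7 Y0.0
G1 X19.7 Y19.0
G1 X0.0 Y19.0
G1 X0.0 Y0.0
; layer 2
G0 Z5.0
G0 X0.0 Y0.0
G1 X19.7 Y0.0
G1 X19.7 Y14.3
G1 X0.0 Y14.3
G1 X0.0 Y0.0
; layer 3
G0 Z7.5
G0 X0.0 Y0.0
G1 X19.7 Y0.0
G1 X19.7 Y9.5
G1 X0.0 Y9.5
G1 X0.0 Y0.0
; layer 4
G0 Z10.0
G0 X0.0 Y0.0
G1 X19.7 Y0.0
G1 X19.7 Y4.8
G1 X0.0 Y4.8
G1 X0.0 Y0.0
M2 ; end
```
solid part
  facet normal 0.0000 0.0000 -1.0000
    outer loop
      vertex 19.7 23.8 0.0
      vertex 19.7 0.0 0.0
      vertex 0.0 0.0 0.0
    endloop
  endfacet
  facet normal 0.0000 0.0000 -1.0000
    outer loop
      vertex 0.0 23.8 0.0
      vertex 19.7 23.8 0.0
      vertex 0.0 0.0 0.0
    endloop
  endfacet
  facet normal 0.0000 -1.0000 0.0000
    outer loop
      vertex 0.0 0.0 0.0
      vertex 19.7 0.0 0.0
      vertex 19.7 0.0 12.5
    endloop
  endfacet
  facet normal 0.0000 -1.0000 0.0000
    outer loop
      vertex 0.0 0.0 0.0
      vertex 19.7 0.0 12.5
      vertex 0.0 0.0 12.5
    endloop
  endfacet
  facet normal 0.0000 0.4650 0.8853
    outer loop
      vertex 0.0 0.0 12.5
      vertex 19.7 0.0 12.5
      vertex 19.7 23.8 0.0
    endloop
  endfacet
  facet normal 0.0000 0.4650 0.8853
    outer loop
      vertex 0.0 0.0 12.5
      vertex 19.7 23.8 0.0
      vertex 0.0 23.8 0.0
    endloop
  endfacet
  facet normal -1.0000 0.0000 0.0000
    outer loop
      vertex 0.0 0.0 12.5
      vertex 0.0 23.8 0.0
      vertex 0.0 0.0 0.0
    endloop
  endfacet
  facet normal 1.0000 0.0000 0.0000
    outer loop
      vertex 19.7 0.0 0.0
      vertex 19.7 23.8 0.0
      vertex 19.7 0.0 12.5
    endloop
  endfacet
endsolid part

The G0 Z moves step by Δz≈2.5 mm. The G1 loops shrink linearly with z, so the solid tapers from its base footprint up to z≈12.5. Closing with a flat bottom cap and the tapered top and triangulating gives 8 facets — a wedge (ramp): 19.7 × 23.8 mm base, rising to 12.5 mm along the y=0 edge and sloping linearly to z=0 at y=23.8.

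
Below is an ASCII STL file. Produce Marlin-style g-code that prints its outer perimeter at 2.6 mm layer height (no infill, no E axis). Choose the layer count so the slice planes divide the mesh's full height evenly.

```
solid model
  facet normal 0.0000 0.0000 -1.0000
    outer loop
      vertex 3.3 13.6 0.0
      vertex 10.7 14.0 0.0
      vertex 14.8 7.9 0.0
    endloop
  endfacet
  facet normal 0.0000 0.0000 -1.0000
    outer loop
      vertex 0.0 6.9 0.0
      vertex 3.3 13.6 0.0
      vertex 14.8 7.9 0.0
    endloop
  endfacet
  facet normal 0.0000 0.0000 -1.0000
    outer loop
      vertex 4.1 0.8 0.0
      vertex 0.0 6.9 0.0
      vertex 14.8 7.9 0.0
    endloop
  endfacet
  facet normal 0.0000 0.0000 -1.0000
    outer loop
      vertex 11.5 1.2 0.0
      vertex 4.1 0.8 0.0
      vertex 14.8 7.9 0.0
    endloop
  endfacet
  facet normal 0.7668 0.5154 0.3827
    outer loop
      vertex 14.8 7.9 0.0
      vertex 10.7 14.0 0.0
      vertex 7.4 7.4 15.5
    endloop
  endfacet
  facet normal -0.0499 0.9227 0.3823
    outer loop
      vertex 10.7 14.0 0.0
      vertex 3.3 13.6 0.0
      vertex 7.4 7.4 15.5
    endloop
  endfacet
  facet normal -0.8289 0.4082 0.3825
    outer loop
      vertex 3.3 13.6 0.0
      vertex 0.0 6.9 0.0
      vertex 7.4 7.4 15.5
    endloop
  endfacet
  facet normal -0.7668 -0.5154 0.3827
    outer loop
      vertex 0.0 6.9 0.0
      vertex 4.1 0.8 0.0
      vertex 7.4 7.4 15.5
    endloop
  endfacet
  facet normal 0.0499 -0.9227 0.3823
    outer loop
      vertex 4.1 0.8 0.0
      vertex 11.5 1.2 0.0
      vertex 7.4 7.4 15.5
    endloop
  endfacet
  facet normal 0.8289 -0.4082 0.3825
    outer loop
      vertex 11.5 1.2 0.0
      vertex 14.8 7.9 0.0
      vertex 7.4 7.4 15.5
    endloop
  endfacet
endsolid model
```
; perimeter-only toolpath
G21 ; units = mm
G90 ; absolute positioning
G28 ; home
; layer 1
G0 Z2.6
G0 X13.6 Y7.8
G1 X10.2 Y12.9
G1 X4.0 Y12.6
G1 X1.2 Y7.0
G1 X4.7 Y1.9
G1 X10.8 Y2.2
G1 X13.6 Y7.8
; layer 2
G0 Z5.2
G0 X12.3 Y7.7
G1 X9.6 Y11.8
G1 X4.7 Y11.5
G1 X2.5 Y7.1
G1 X5.2 Y3.0
G1 X10.1 Y3.3
G1 X12.3 Y7.7
; layer 3
G0 Z7.8
G0 X11.1 Y7.7
G1 X9.1 Y10.7
G1 X5.3 Y10.5
G1 X3.7 Y7.2
G1 X5.8 Y4.1
G1 X9.4 Y4.3
G1 X11.1 Y7.7
; layer 4
G0 Z10.3
G0 X9.9 Y7.6
G1 X8.5 Y9.6
G1 X6.0 Y9.5
G1 X4.9 Y7.2
G1 X6.3 Y5.2
G1 X8.8 Y5.3
G1 X9.9 Y7.6
; layer 5
G0 Z12.9
G0 X8.6 Y7.5
G1 X7.9 Y8.5
G1 X6.7 Y8.4
G1 X6.2 Y7.3
G1 X6.8 Y6.3
G1 X8.1 Y6.4
G1 X8.6 Y7.5
M2 ; end

The solid is a regular 6-sided pyramid, base circumscribed radius ≈ 7.4 mm, apex at z ≈ 15.5 mm. Slicing at Δz = 2.6 mm — 6 equal slices spanning the solid's height, so layer i sits at z = i·h/6 — gives 5 non-empty perimeters. Each is a 6-segment closed polygon; G0 lifts to the layer z and rapids to the start vertex, then G1 traces the edges. The cross-section shrinks linearly with z (the slice at the apex is degenerate and omitted).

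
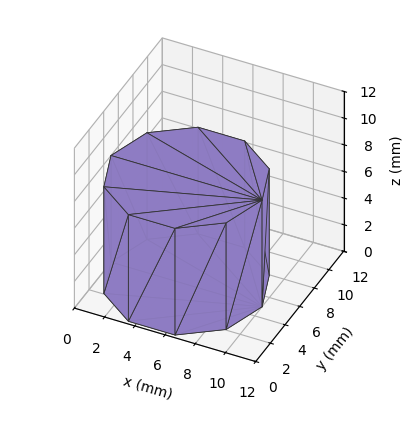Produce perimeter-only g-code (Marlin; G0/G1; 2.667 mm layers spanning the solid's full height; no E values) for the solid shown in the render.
Reading the render: the shape is a regular 10-sided prism (a cylinder approximated with 10 flat sides), circumscribed radius ≈ 5 mm, height ≈ 8 mm (dimensions read to the nearest mm from the axis ticks). For the g-code, the solid's height is divided into equal slices at the stated Δz and each level perimeter traced with G1 moves after a G0 lift.

; perimeter-only toolpath
G21 ; units = mm
G90 ; absolute positioning
G28 ; home
; layer 1
G0 Z2.667
G0 X10.000 Y5.000
G1 X9.045 Y7.939
G1 X6.545 Y9.755
G1 X3.455 Y9.755
G1 X0.955 Y7.939
G1 X0.000 Y5.000
G1 X0.955 Y2.061
G1 X3.455 Y0.245
G1 X6.545 Y0.245
G1 X9.045 Y2.061
G1 X10.000 Y5.000
; layer 2
G0 Z5.333
G0 X10.000 Y5.000
G1 X9.045 Y7.939
G1 X6.545 Y9.755
G1 X3.455 Y9.755
G1 X0.955 Y7.939
G1 X0.000 Y5.000
G1 X0.955 Y2.061
G1 X3.455 Y0.245
G1 X6.545 Y0.245
G1 X9.045 Y2.061
G1 X10.000 Y5.000
; layer 3
G0 Z8.000
G0 X10.000 Y5.000
G1 X9.045 Y7.939
G1 X6.545 Y9.755
G1 X3.455 Y9.755
G1 X0.955 Y7.939
G1 X0.000 Y5.000
G1 X0.955 Y2.061
G1 X3.455 Y0.245
G1 X6.545 Y0.245
G1 X9.045 Y2.061
G1 X10.000 Y5.000
M2 ; end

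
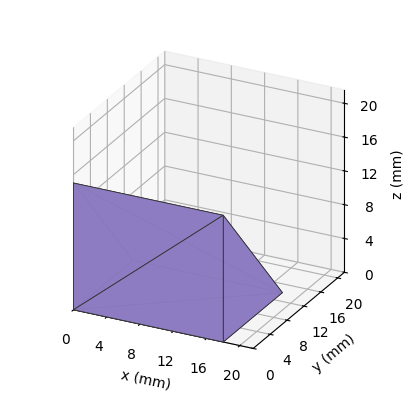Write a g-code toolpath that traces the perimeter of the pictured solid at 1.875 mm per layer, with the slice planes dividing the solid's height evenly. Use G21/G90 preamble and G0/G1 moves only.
Reading the render: the shape is a wedge (ramp): 18 × 14 mm base, rising to 15 mm along the y=0 edge and sloping linearly to z=0 at y=14 (dimensions read to the nearest mm from the axis ticks). For the g-code, the solid's height is divided into equal slices at the stated Δz and each level perimeter traced with G1 moves after a G0 lift.

; perimeter-only toolpath
G21 ; units = mm
G90 ; absolute positioning
G28 ; home
; layer 1
G0 Z1.875
G0 X0.000 Y0.000
G1 X18.000 Y0.000
G1 X18.000 Y12.250
G1 X0.000 Y12.250
G1 X0.000 Y0.000
; layer 2
G0 Z3.750
G0 X0.000 Y0.000
G1 X18.000 Y0.000
G1 X18.000 Y10.500
G1 X0.000 Y10.500
G1 X0.000 Y0.000
; layer 3
G0 Z5.625
G0 X0.000 Y0.000
G1 X18.000 Y0.000
G1 X18.000 Y8.750
G1 X0.000 Y8.750
G1 X0.000 Y0.000
; layer 4
G0 Z7.500
G0 X0.000 Y0.000
G1 X18.000 Y0.000
G1 X18.000 Y7.000
G1 X0.000 Y7.000
G1 X0.000 Y0.000
; layer 5
G0 Z9.375
G0 X0.000 Y0.000
G1 X18.000 Y0.000
G1 X18.000 Y5.250
G1 X0.000 Y5.250
G1 X0.000 Y0.000
; layer 6
G0 Z11.250
G0 X0.000 Y0.000
G1 X18.000 Y0.000
G1 X18.000 Y3.500
G1 X0.000 Y3.500
G1 X0.000 Y0.000
; layer 7
G0 Z13.125
G0 X0.000 Y0.000
G1 X18.000 Y0.000
G1 X18.000 Y1.750
G1 X0.000 Y1.750
G1 X0.000 Y0.000
M2 ; end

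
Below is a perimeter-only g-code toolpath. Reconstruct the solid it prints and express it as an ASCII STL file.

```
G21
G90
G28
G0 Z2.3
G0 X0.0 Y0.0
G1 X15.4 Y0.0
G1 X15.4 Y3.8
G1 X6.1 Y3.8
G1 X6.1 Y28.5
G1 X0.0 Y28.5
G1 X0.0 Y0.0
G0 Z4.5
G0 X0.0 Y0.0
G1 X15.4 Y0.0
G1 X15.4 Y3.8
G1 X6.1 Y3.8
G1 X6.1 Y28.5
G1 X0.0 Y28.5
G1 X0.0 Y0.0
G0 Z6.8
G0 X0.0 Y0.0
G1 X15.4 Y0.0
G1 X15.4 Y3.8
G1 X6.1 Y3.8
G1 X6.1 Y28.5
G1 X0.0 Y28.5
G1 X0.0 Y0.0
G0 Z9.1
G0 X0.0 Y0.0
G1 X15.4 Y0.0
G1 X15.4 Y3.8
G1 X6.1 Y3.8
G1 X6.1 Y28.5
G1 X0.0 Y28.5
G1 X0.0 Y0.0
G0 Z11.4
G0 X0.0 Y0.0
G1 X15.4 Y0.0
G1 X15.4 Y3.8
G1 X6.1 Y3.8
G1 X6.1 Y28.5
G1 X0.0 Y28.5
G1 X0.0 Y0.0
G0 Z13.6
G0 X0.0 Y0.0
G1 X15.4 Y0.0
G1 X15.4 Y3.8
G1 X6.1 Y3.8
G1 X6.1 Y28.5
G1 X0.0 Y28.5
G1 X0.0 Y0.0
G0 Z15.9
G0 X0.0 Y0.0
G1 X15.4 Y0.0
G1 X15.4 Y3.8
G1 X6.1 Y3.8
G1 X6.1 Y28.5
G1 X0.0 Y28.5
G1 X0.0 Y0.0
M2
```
solid part
  facet normal 0.0000 0.0000 -1.0000
    outer loop
      vertex 15.4 3.8 0.0
      vertex 15.4 0.0 0.0
      vertex 0.0 0.0 0.0
    endloop
  endfacet
  facet normal 0.0000 0.0000 -1.0000
    outer loop
      vertex 6.1 3.8 0.0
      vertex 15.4 3.8 0.0
      vertex 0.0 0.0 0.0
    endloop
  endfacet
  facet normal 0.0000 0.0000 -1.0000
    outer loop
      vertex 6.1 28.5 0.0
      vertex 6.1 3.8 0.0
      vertex 0.0 0.0 0.0
    endloop
  endfacet
  facet normal 0.0000 0.0000 -1.0000
    outer loop
      vertex 0.0 28.5 0.0
      vertex 6.1 28.5 0.0
      vertex 0.0 0.0 0.0
    endloop
  endfacet
  facet normal 0.0000 0.0000 1.0000
    outer loop
      vertex 0.0 0.0 15.9
      vertex 15.4 0.0 15.9
      vertex 15.4 3.8 15.9
    endloop
  endfacet
  facet normal 0.0000 0.0000 1.0000
    outer loop
      vertex 0.0 0.0 15.9
      vertex 15.4 3.8 15.9
      vertex 6.1 3.8 15.9
    endloop
  endfacet
  facet normal 0.0000 0.0000 1.0000
    outer loop
      vertex 0.0 0.0 15.9
      vertex 6.1 3.8 15.9
      vertex 6.1 28.5 15.9
    endloop
  endfacet
  facet normal 0.0000 0.0000 1.0000
    outer loop
      vertex 0.0 0.0 15.9
      vertex 6.1 28.5 15.9
      vertex 0.0 28.5 15.9
    endloop
  endfacet
  facet normal 0.0000 -1.0000 0.0000
    outer loop
      vertex 0.0 0.0 0.0
      vertex 15.4 0.0 0.0
      vertex 15.4 0.0 15.9
    endloop
  endfacet
  facet normal 0.0000 -1.0000 0.0000
    outer loop
      vertex 0.0 0.0 0.0
      vertex 15.4 0.0 15.9
      vertex 0.0 0.0 15.9
    endloop
  endfacet
  facet normal 1.0000 0.0000 0.0000
    outer loop
      vertex 15.4 0.0 0.0
      vertex 15.4 3.8 0.0
      vertex 15.4 3.8 15.9
    endloop
  endfacet
  facet normal 1.0000 0.0000 0.0000
    outer loop
      vertex 15.4 0.0 0.0
      vertex 15.4 3.8 15.9
      vertex 15.4 0.0 15.9
    endloop
  endfacet
  facet normal 0.0000 1.0000 0.0000
    outer loop
      vertex 15.4 3.8 0.0
      vertex 6.1 3.8 0.0
      vertex 6.1 3.8 15.9
    endloop
  endfacet
  facet normal 0.0000 1.0000 0.0000
    outer loop
      vertex 15.4 3.8 0.0
      vertex 6.1 3.8 15.9
      vertex 15.4 3.8 15.9
    endloop
  endfacet
  facet normal 1.0000 0.0000 0.0000
    outer loop
      vertex 6.1 3.8 0.0
      vertex 6.1 28.5 0.0
      vertex 6.1 28.5 15.9
    endloop
  endfacet
  facet normal 1.0000 0.0000 0.0000
    outer loop
      vertex 6.1 3.8 0.0
      vertex 6.1 28.5 15.9
      vertex 6.1 3.8 15.9
    endloop
  endfacet
  facet normal 0.0000 1.0000 0.0000
    outer loop
      vertex 6.1 28.5 0.0
      vertex 0.0 28.5 0.0
      vertex 0.0 28.5 15.9
    endloop
  endfacet
  facet normal 0.0000 1.0000 0.0000
    outer loop
      vertex 6.1 28.5 0.0
      vertex 0.0 28.5 15.9
      vertex 6.1 28.5 15.9
    endloop
  endfacet
  facet normal -1.0000 0.0000 0.0000
    outer loop
      vertex 0.0 28.5 0.0
      vertex 0.0 0.0 0.0
      vertex 0.0 0.0 15.9
    endloop
  endfacet
  facet normal -1.0000 0.0000 0.0000
    outer loop
      vertex 0.0 28.5 0.0
      vertex 0.0 0.0 15.9
      vertex 0.0 28.5 15.9
    endloop
  endfacet
endsolid part

The G0 Z moves step by Δz≈2.3 mm. Every layer's G1 loop is the same polygon, so the solid is a straight extrusion of it from z=0 to z≈15.9. Closing with flat bottom and top caps and triangulating gives 20 facets — an L-shaped prism: outer 15.4 × 28.5 mm, arm thicknesses ≈ 3.8 mm (horizontal) and 6.1 mm (vertical), extruded 15.9 mm in z.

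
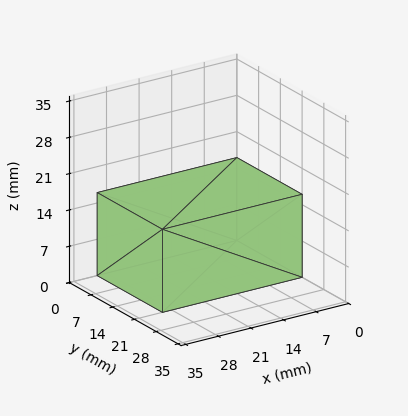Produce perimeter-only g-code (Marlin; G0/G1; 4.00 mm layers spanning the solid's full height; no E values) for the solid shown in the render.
Reading the render: the shape is a rectangular box, roughly 30 × 21 mm footprint and 16 mm tall (dimensions read to the nearest mm from the axis ticks). For the g-code, the solid's height is divided into equal slices at the stated Δz and each level perimeter traced with G1 moves after a G0 lift.

; perimeter-only toolpath
G21 ; units = mm
G90 ; absolute positioning
G28 ; home
; layer 1
G0 Z4.00
G0 X0.00 Y0.00
G1 X30.00 Y0.00
G1 X30.00 Y21.00
G1 X0.00 Y21.00
G1 X0.00 Y0.00
; layer 2
G0 Z8.00
G0 X0.00 Y0.00
G1 X30.00 Y0.00
G1 X30.00 Y21.00
G1 X0.00 Y21.00
G1 X0.00 Y0.00
; layer 3
G0 Z12.00
G0 X0.00 Y0.00
G1 X30.00 Y0.00
G1 X30.00 Y21.00
G1 X0.00 Y21.00
G1 X0.00 Y0.00
; layer 4
G0 Z16.00
G0 X0.00 Y0.00
G1 X30.00 Y0.00
G1 X30.00 Y21.00
G1 X0.00 Y21.00
G1 X0.00 Y0.00
M2 ; end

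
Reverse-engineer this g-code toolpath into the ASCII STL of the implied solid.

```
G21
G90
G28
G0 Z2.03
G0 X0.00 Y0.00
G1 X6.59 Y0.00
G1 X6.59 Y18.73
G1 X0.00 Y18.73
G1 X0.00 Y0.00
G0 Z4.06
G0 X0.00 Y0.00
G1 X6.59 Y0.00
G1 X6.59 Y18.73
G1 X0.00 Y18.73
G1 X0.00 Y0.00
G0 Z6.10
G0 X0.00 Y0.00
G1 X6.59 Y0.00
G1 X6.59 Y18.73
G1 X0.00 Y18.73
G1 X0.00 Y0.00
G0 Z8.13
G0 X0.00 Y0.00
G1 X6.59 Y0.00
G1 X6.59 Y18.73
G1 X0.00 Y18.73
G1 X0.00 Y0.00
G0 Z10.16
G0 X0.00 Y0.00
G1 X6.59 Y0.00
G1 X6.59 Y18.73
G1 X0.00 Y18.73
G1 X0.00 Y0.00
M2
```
solid part
  facet normal 0.0000 0.0000 -1.0000
    outer loop
      vertex 6.59 18.73 0.00
      vertex 6.59 0.00 0.00
      vertex 0.00 0.00 0.00
    endloop
  endfacet
  facet normal 0.0000 0.0000 -1.0000
    outer loop
      vertex 0.00 18.73 0.00
      vertex 6.59 18.73 0.00
      vertex 0.00 0.00 0.00
    endloop
  endfacet
  facet normal 0.0000 0.0000 1.0000
    outer loop
      vertex 0.00 0.00 10.16
      vertex 6.59 0.00 10.16
      vertex 6.59 18.73 10.16
    endloop
  endfacet
  facet normal 0.0000 0.0000 1.0000
    outer loop
      vertex 0.00 0.00 10.16
      vertex 6.59 18.73 10.16
      vertex 0.00 18.73 10.16
    endloop
  endfacet
  facet normal 0.0000 -1.0000 0.0000
    outer loop
      vertex 0.00 0.00 0.00
      vertex 6.59 0.00 0.00
      vertex 6.59 0.00 10.16
    endloop
  endfacet
  facet normal 0.0000 -1.0000 0.0000
    outer loop
      vertex 0.00 0.00 0.00
      vertex 6.59 0.00 10.16
      vertex 0.00 0.00 10.16
    endloop
  endfacet
  facet normal 0.0000 1.0000 0.0000
    outer loop
      vertex 6.59 18.73 10.16
      vertex 6.59 18.73 0.00
      vertex 0.00 18.73 0.00
    endloop
  endfacet
  facet normal 0.0000 1.0000 0.0000
    outer loop
      vertex 0.00 18.73 10.16
      vertex 6.59 18.73 10.16
      vertex 0.00 18.73 0.00
    endloop
  endfacet
  facet normal -1.0000 0.0000 0.0000
    outer loop
      vertex 0.00 18.73 10.16
      vertex 0.00 18.73 0.00
      vertex 0.00 0.00 0.00
    endloop
  endfacet
  facet normal -1.0000 0.0000 0.0000
    outer loop
      vertex 0.00 0.00 10.16
      vertex 0.00 18.73 10.16
      vertex 0.00 0.00 0.00
    endloop
  endfacet
  facet normal 1.0000 0.0000 0.0000
    outer loop
      vertex 6.59 0.00 0.00
      vertex 6.59 18.73 0.00
      vertex 6.59 18.73 10.16
    endloop
  endfacet
  facet normal 1.0000 0.0000 0.0000
    outer loop
      vertex 6.59 0.00 0.00
      vertex 6.59 18.73 10.16
      vertex 6.59 0.00 10.16
    endloop
  endfacet
endsolid part

The G0 Z moves step by Δz≈2.03 mm. Every layer's G1 loop is the same polygon, so the solid is a straight extrusion of it from z=0 to z≈10.2. Closing with flat bottom and top caps and triangulating gives 12 facets — a rectangular box, roughly 6.59 × 18.7 mm footprint and 10.2 mm tall.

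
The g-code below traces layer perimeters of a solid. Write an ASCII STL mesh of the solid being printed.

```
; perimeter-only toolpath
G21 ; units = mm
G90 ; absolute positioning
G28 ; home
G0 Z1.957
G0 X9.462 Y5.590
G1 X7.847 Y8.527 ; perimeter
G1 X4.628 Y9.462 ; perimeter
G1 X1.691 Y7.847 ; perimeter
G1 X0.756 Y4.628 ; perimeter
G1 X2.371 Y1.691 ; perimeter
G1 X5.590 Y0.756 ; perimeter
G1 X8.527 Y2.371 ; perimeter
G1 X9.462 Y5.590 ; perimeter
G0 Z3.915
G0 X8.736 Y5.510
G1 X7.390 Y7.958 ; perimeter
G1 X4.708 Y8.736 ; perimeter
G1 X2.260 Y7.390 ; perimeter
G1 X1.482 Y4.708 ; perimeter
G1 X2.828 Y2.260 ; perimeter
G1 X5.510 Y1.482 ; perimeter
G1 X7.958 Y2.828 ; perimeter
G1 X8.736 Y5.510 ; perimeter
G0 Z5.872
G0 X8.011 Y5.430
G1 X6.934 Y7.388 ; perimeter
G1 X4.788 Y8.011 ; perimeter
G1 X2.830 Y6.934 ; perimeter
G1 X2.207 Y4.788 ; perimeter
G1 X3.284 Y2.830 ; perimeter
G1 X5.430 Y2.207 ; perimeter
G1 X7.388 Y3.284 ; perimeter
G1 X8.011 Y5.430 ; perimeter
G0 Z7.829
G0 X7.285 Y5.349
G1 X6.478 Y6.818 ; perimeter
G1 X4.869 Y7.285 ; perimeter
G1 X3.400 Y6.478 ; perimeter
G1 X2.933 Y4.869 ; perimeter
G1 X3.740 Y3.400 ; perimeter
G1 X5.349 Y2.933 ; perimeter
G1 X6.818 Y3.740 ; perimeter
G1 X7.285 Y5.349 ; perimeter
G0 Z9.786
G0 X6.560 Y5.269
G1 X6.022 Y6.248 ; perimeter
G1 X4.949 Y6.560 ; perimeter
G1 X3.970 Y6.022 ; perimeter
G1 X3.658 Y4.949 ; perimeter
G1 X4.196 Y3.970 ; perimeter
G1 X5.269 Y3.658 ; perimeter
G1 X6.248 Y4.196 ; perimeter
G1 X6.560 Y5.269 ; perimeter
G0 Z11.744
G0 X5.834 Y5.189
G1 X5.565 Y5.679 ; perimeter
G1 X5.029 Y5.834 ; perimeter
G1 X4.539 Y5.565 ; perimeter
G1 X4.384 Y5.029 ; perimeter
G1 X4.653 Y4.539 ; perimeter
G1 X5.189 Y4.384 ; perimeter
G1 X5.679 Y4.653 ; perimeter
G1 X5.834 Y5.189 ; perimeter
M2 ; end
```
solid part
  facet normal 0.0000 0.0000 -1.0000
    outer loop
      vertex 4.548 10.187 0.000
      vertex 8.303 9.097 0.000
      vertex 10.187 5.670 0.000
    endloop
  endfacet
  facet normal 0.0000 0.0000 -1.0000
    outer loop
      vertex 1.121 8.303 0.000
      vertex 4.548 10.187 0.000
      vertex 10.187 5.670 0.000
    endloop
  endfacet
  facet normal 0.0000 0.0000 -1.0000
    outer loop
      vertex 0.031 4.548 0.000
      vertex 1.121 8.303 0.000
      vertex 10.187 5.670 0.000
    endloop
  endfacet
  facet normal 0.0000 0.0000 -1.0000
    outer loop
      vertex 1.915 1.121 0.000
      vertex 0.031 4.548 0.000
      vertex 10.187 5.670 0.000
    endloop
  endfacet
  facet normal 0.0000 0.0000 -1.0000
    outer loop
      vertex 5.670 0.031 0.000
      vertex 1.915 1.121 0.000
      vertex 10.187 5.670 0.000
    endloop
  endfacet
  facet normal 0.0000 0.0000 -1.0000
    outer loop
      vertex 9.097 1.915 0.000
      vertex 5.670 0.031 0.000
      vertex 10.187 5.670 0.000
    endloop
  endfacet
  facet normal 0.8285 0.4555 0.3257
    outer loop
      vertex 10.187 5.670 0.000
      vertex 8.303 9.097 0.000
      vertex 5.109 5.109 13.701
    endloop
  endfacet
  facet normal 0.2636 0.9080 0.3257
    outer loop
      vertex 8.303 9.097 0.000
      vertex 4.548 10.187 0.000
      vertex 5.109 5.109 13.701
    endloop
  endfacet
  facet normal -0.4555 0.8285 0.3257
    outer loop
      vertex 4.548 10.187 0.000
      vertex 1.121 8.303 0.000
      vertex 5.109 5.109 13.701
    endloop
  endfacet
  facet normal -0.9080 0.2636 0.3257
    outer loop
      vertex 1.121 8.303 0.000
      vertex 0.031 4.548 0.000
      vertex 5.109 5.109 13.701
    endloop
  endfacet
  facet normal -0.8285 -0.4555 0.3257
    outer loop
      vertex 0.031 4.548 0.000
      vertex 1.915 1.121 0.000
      vertex 5.109 5.109 13.701
    endloop
  endfacet
  facet normal -0.2636 -0.9080 0.3257
    outer loop
      vertex 1.915 1.121 0.000
      vertex 5.670 0.031 0.000
      vertex 5.109 5.109 13.701
    endloop
  endfacet
  facet normal 0.4555 -0.8285 0.3257
    outer loop
      vertex 5.670 0.031 0.000
      vertex 9.097 1.915 0.000
      vertex 5.109 5.109 13.701
    endloop
  endfacet
  facet normal 0.9080 -0.2636 0.3257
    outer loop
      vertex 9.097 1.915 0.000
      vertex 10.187 5.670 0.000
      vertex 5.109 5.109 13.701
    endloop
  endfacet
endsolid part

The G0 Z moves step by Δz≈1.957 mm. The G1 loops shrink linearly with z, so the solid tapers from its base footprint up to z≈13.7. Closing with a flat bottom cap and the tapered top and triangulating gives 14 facets — a regular 8-sided pyramid, base circumscribed radius ≈ 5.11 mm, apex at z ≈ 13.7 mm.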